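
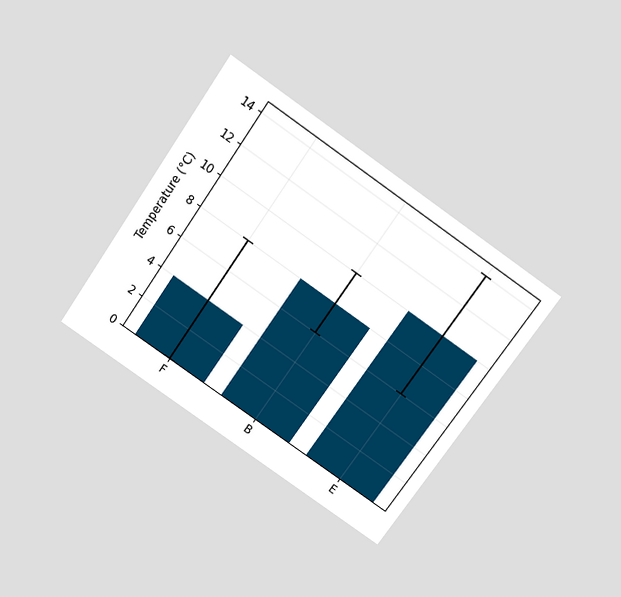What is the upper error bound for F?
The chart is tilted about 35° clockwise and viewed slightly from above. The F bar's upper whisker reaches 8°C.

8°C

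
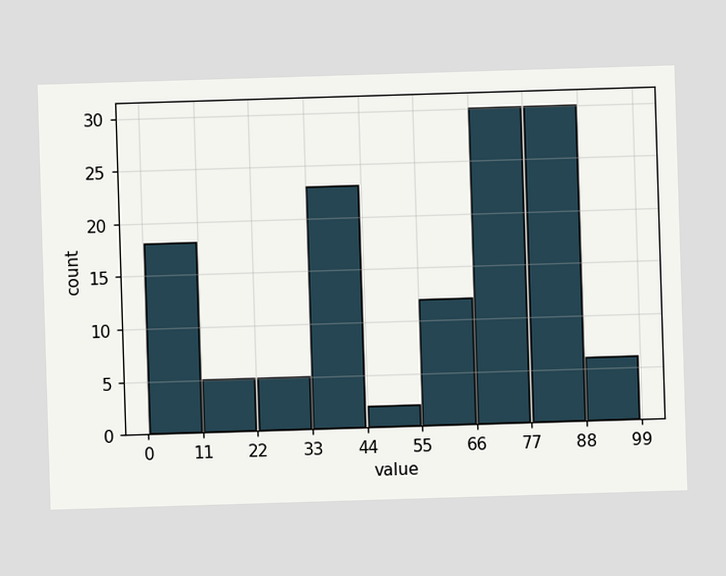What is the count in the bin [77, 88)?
30

The [77, 88) bin has height 30.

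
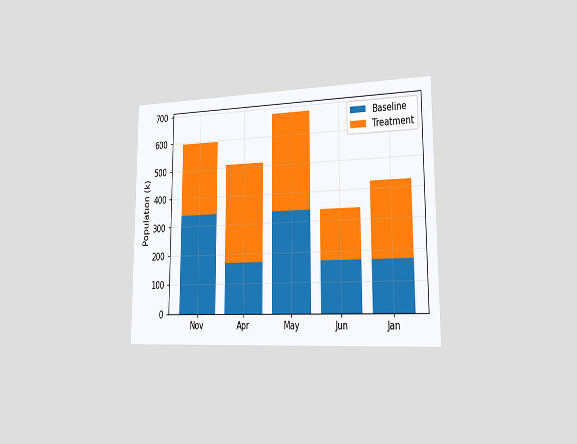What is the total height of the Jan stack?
425k

The chart is viewed slightly from the right. The Jan stack's top reaches 425k on the y-axis.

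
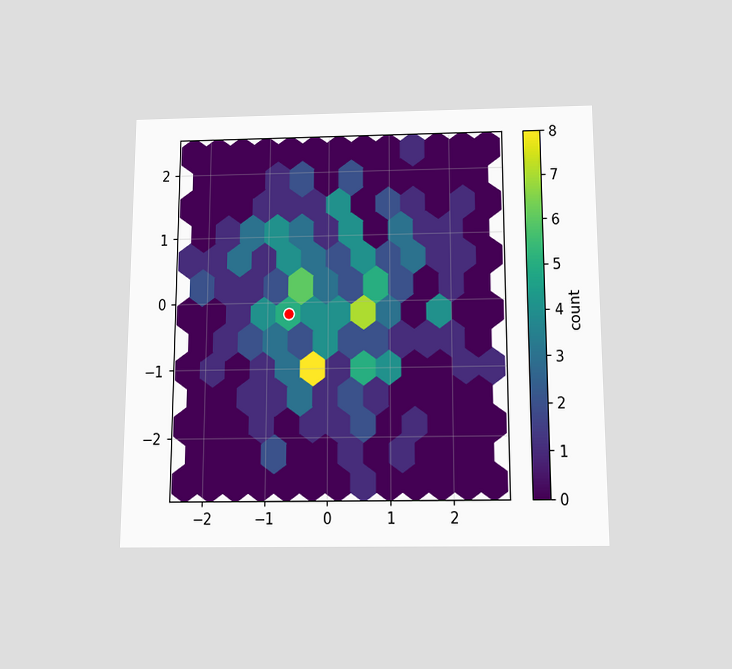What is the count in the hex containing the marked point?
5

The chart is viewed slightly from below. The marked hex reads 5 on the colorbar.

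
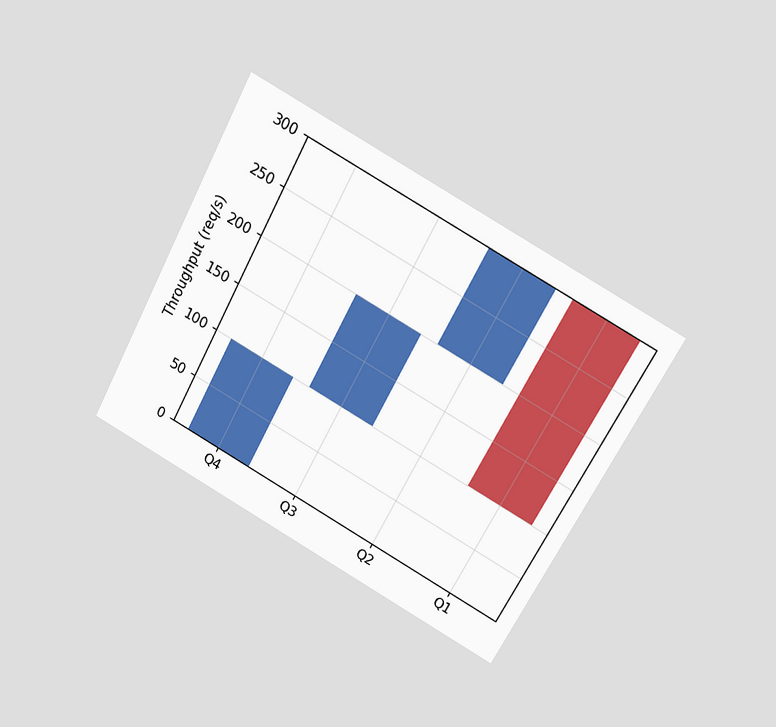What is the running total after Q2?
The chart is tilted about 28° clockwise and viewed slightly from above. After Q2 the running total reaches 300req/s.

300req/s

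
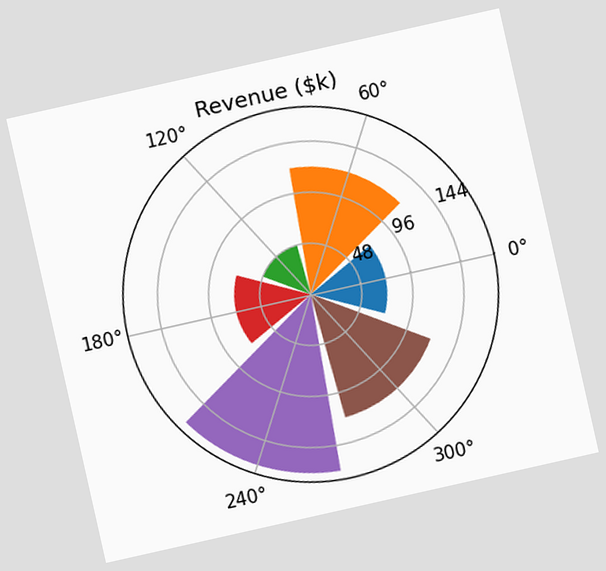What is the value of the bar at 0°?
The chart is tilted about 13° counter-clockwise. The bar at 0° reaches $72k on the radial axis.

$72k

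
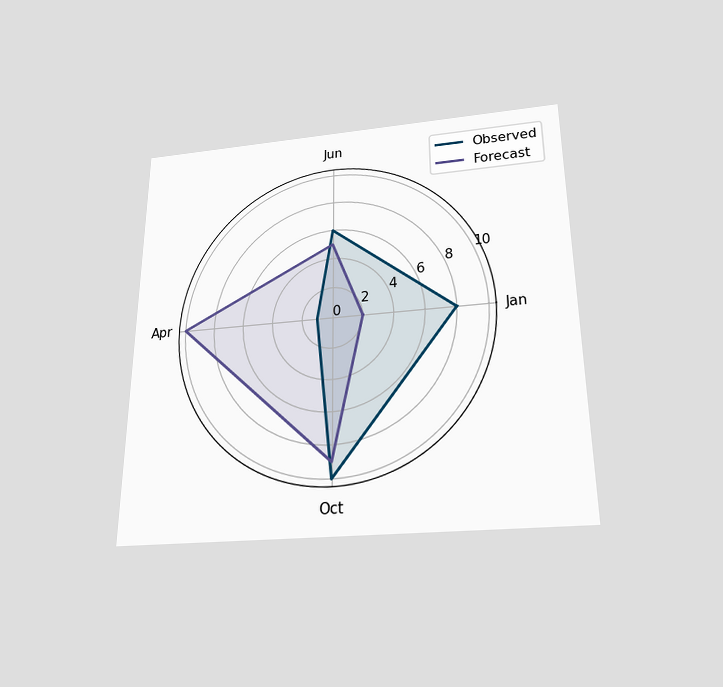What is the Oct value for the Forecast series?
9

The chart is viewed slightly from below. On the Oct axis, Forecast reaches 9.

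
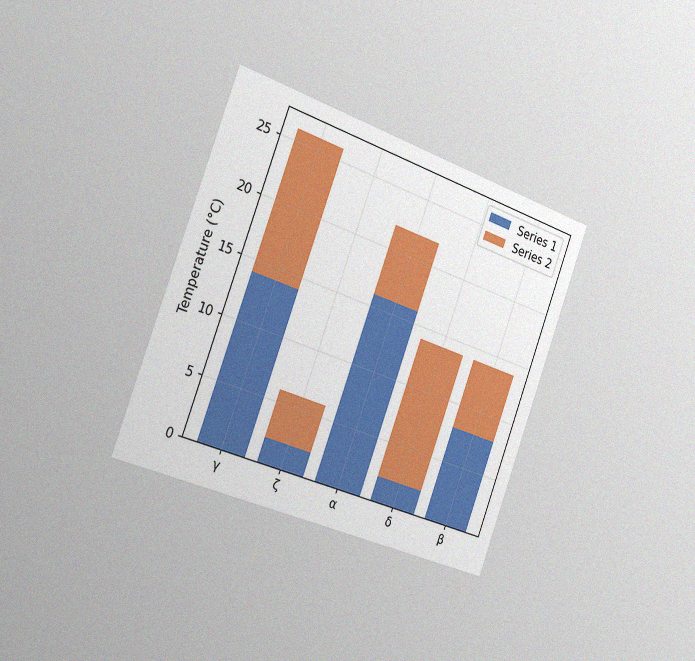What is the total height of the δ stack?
14°C

The chart is tilted about 20° clockwise and viewed slightly from the left, with some photo noise. The δ stack's top reaches 14°C on the y-axis.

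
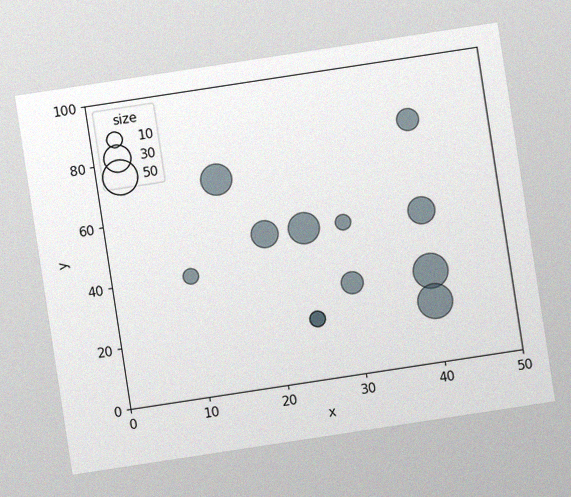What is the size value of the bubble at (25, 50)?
The chart is tilted about 9° counter-clockwise, with some photo noise. Matching the bubble at (25, 50) against the size legend gives 40.

40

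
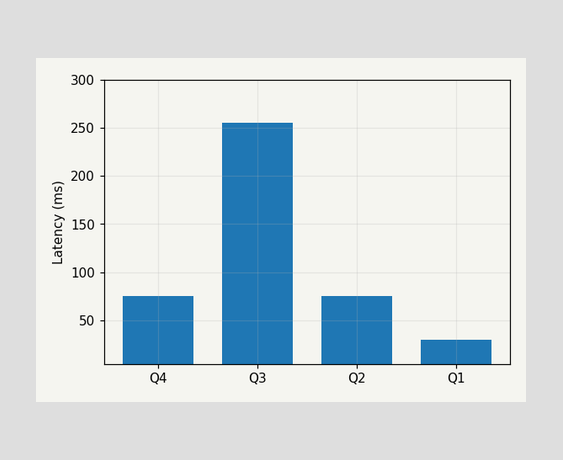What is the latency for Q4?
75ms

Reading along the chart's y-axis, the Q4 bar reaches 75ms.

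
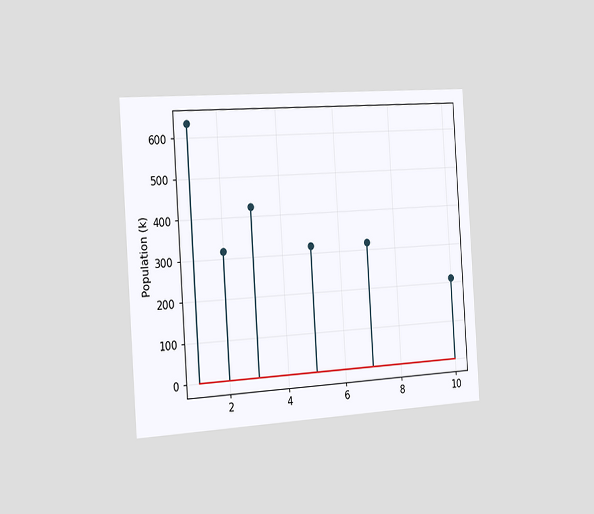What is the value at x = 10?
212k

The chart is tilted about 4° counter-clockwise and viewed slightly from the left. The stem at x=10 reaches 212k.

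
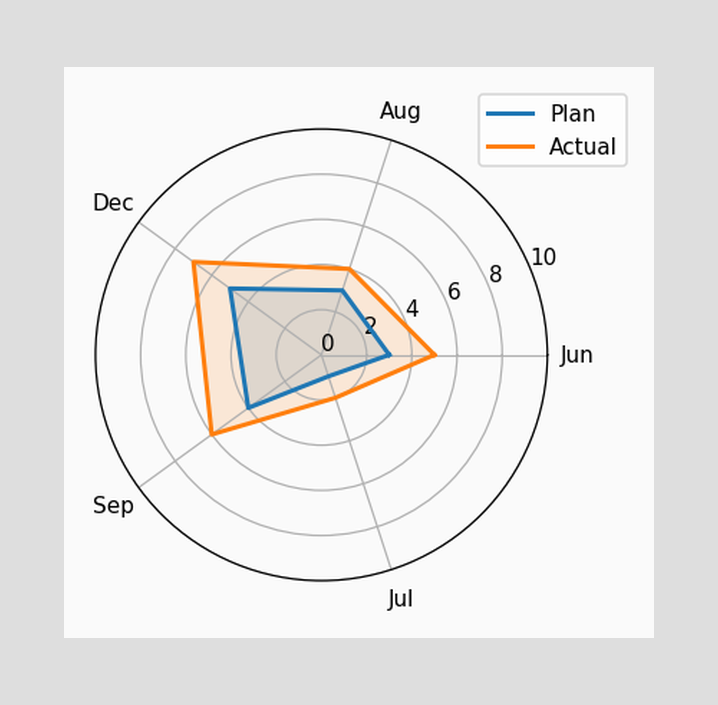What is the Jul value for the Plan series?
On the Jul axis, Plan reaches 1.

1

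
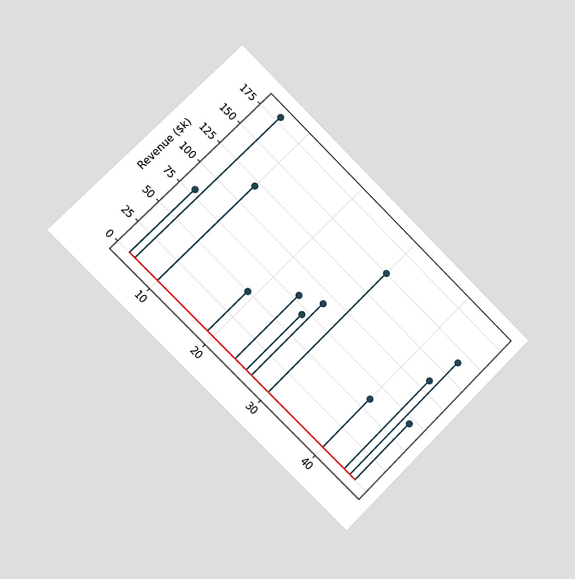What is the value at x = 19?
$50k

The chart is tilted about 45° clockwise and viewed slightly from the left. The stem at x=19 reaches $50k.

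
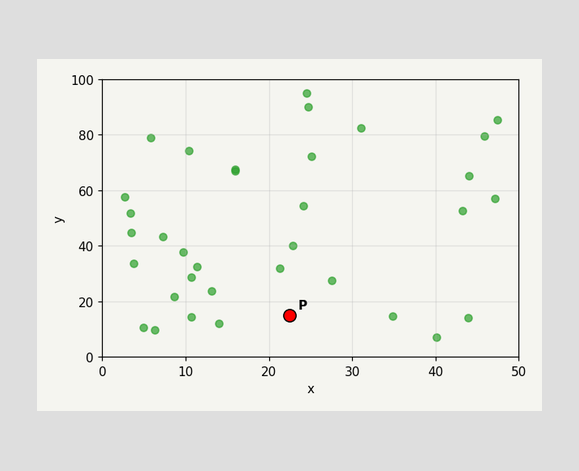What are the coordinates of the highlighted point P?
(22.5, 15)

Following the gridlines from P to each axis, P sits at (22.5, 15).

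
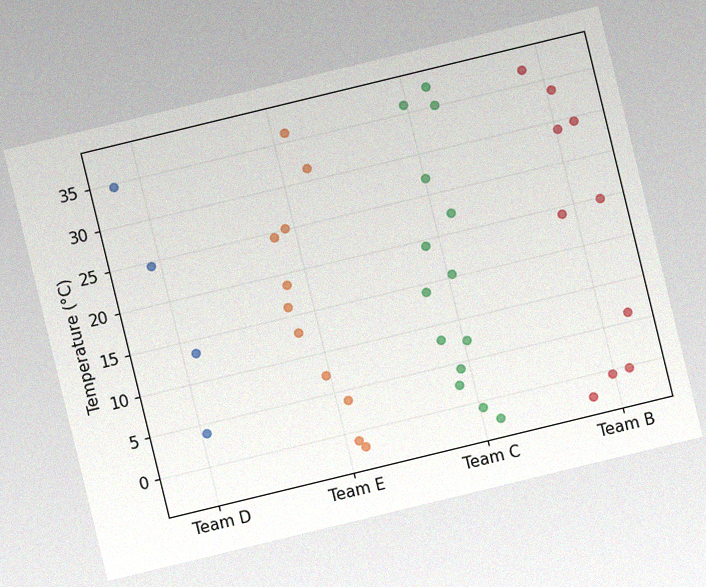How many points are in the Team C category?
The chart is tilted about 14° counter-clockwise, with some photo noise. Counting the markers in the Team C column gives 14.

14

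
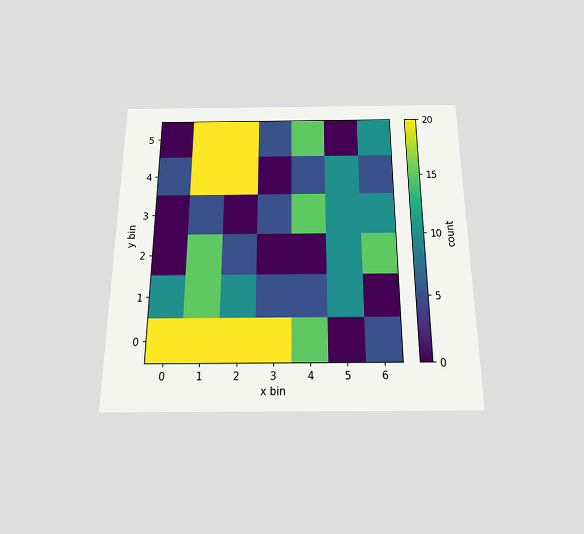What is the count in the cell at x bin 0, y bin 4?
5

The chart is viewed slightly from below. Matching the cell (0, 4) against the colorbar gives 5.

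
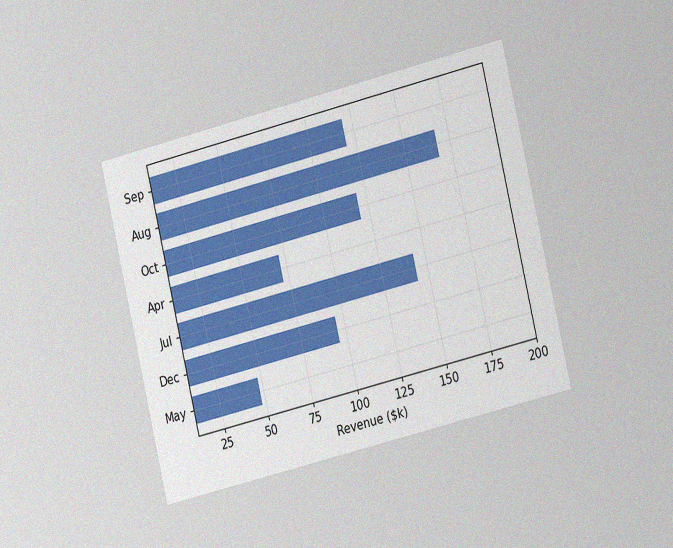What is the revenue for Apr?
$72k

The chart is tilted about 14° counter-clockwise and viewed slightly from the right, with some photo noise. Reading along the chart's x-axis, the Apr bar reaches $72k.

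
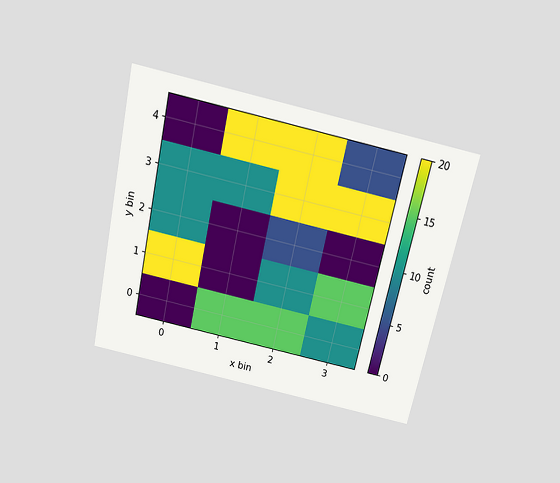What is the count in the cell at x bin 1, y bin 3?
The chart is tilted about 12° clockwise and viewed slightly from above. Matching the cell (1, 3) against the colorbar gives 10.

10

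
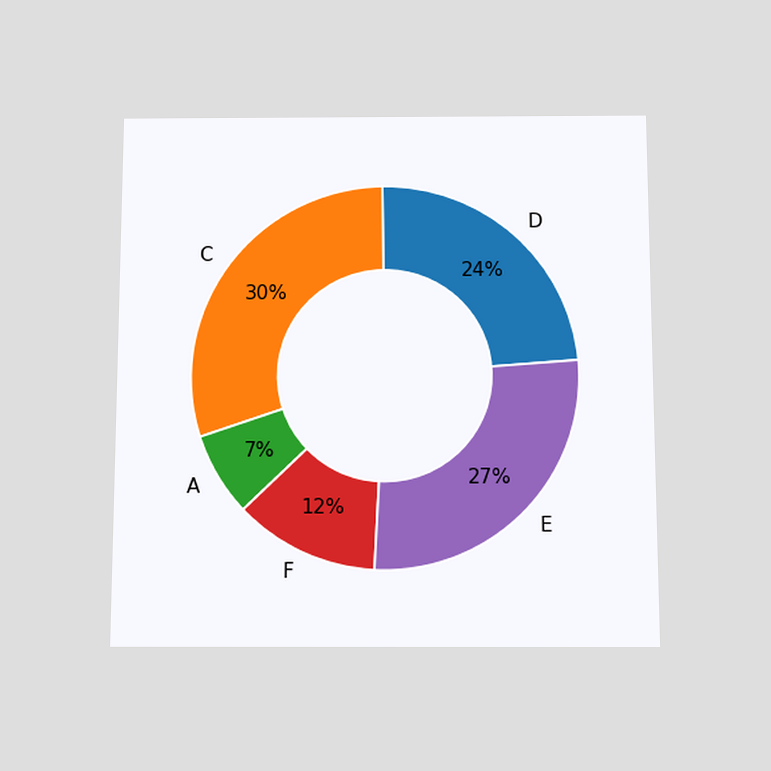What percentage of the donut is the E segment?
The chart is viewed slightly from below. The E segment takes up 27% of the ring.

27%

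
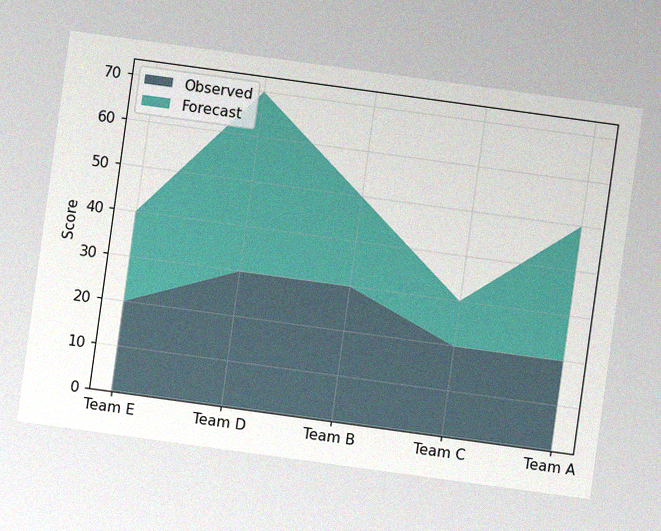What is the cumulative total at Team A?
The chart is tilted about 8° clockwise, with some photo noise. The stacked total at Team A reaches 50.

50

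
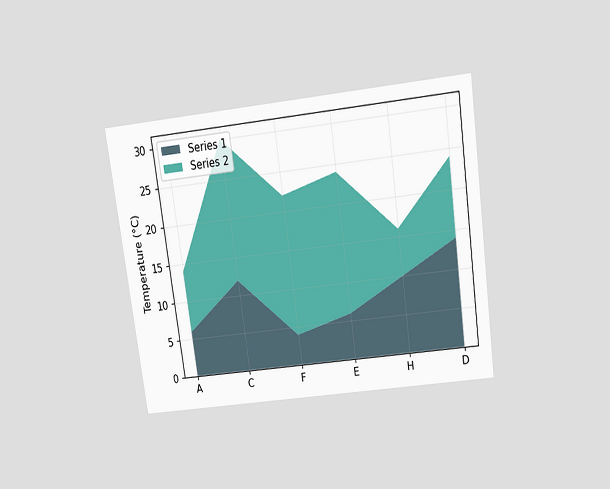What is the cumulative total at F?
The chart is tilted about 8° counter-clockwise and viewed slightly from above. The stacked total at F reaches 22°C.

22°C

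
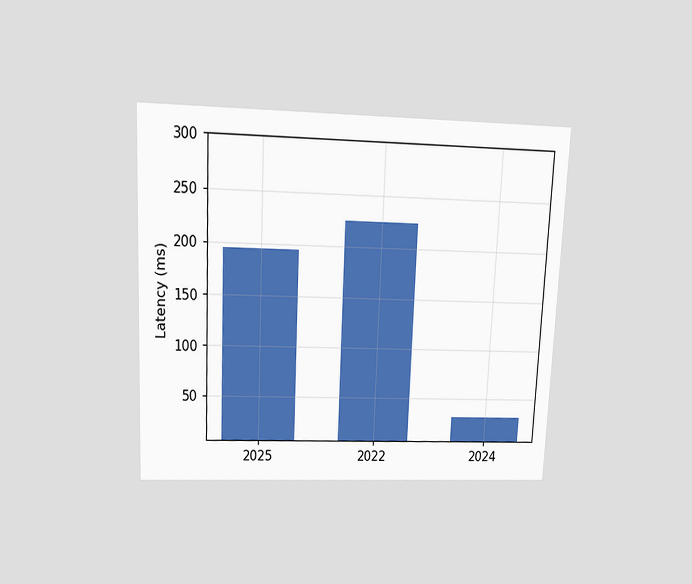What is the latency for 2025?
195ms

The chart is tilted about 3° clockwise and viewed slightly from above. Reading along the chart's y-axis, the 2025 bar reaches 195ms.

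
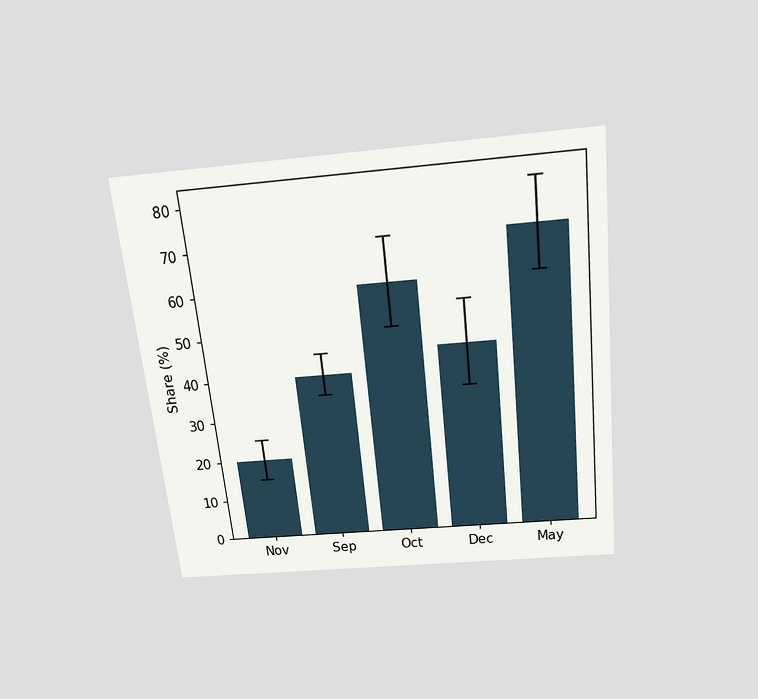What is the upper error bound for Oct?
70%

The chart is tilted about 6° counter-clockwise and viewed slightly from above. The Oct bar's upper whisker reaches 70%.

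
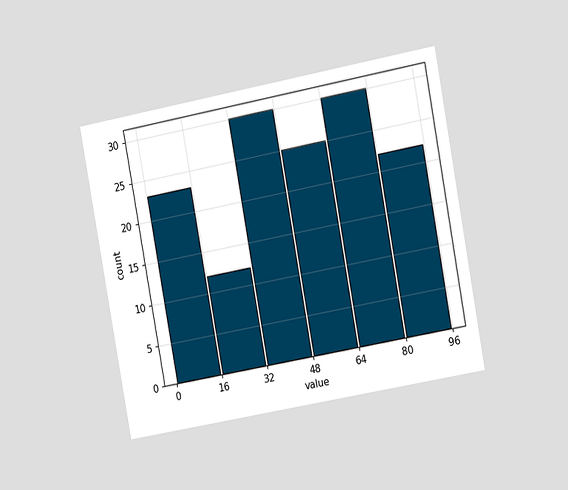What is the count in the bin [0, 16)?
23

The chart is tilted about 11° counter-clockwise and viewed slightly from the right. The [0, 16) bin has height 23.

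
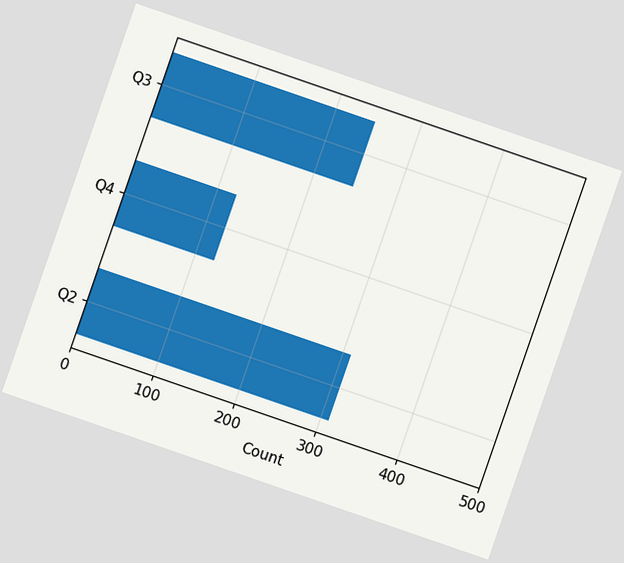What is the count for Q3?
248

The chart is tilted about 19° clockwise. Reading along the chart's x-axis, the Q3 bar reaches 248.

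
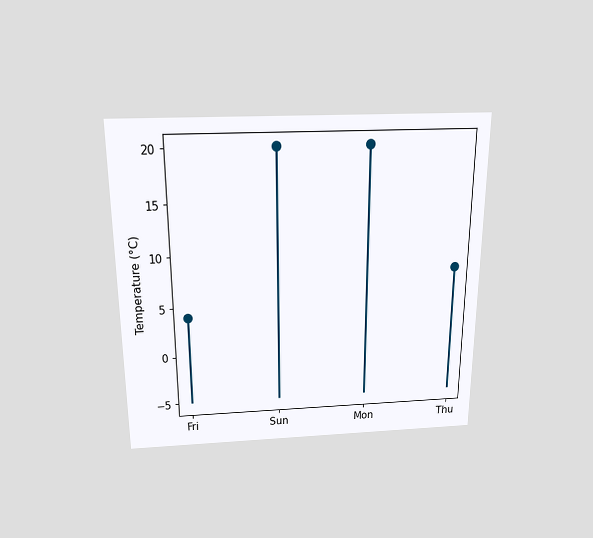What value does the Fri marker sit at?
The chart is viewed slightly from above. The Fri marker sits at 4°C.

4°C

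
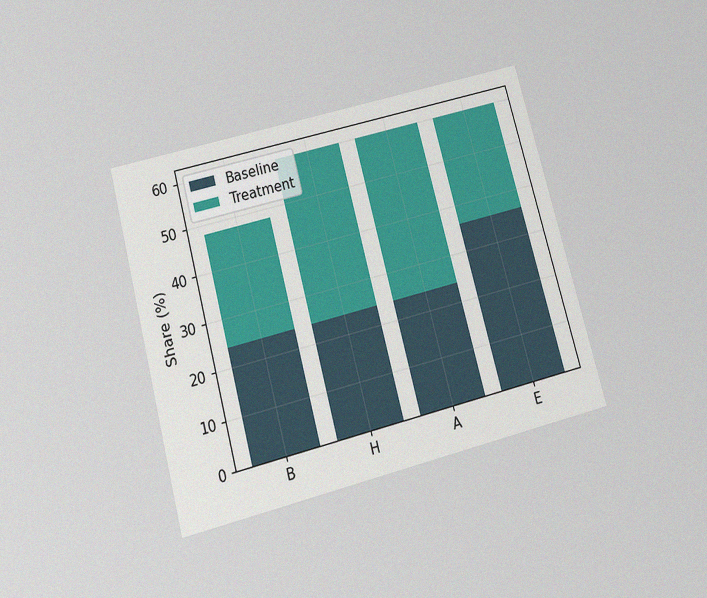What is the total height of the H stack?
60%

The chart is tilted about 15° counter-clockwise and viewed slightly from below, with some photo noise. The H stack's top reaches 60% on the y-axis.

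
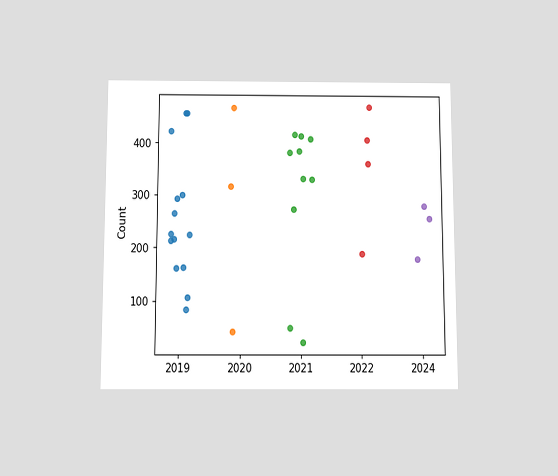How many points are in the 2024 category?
3

The chart is viewed slightly from below. Counting the markers in the 2024 column gives 3.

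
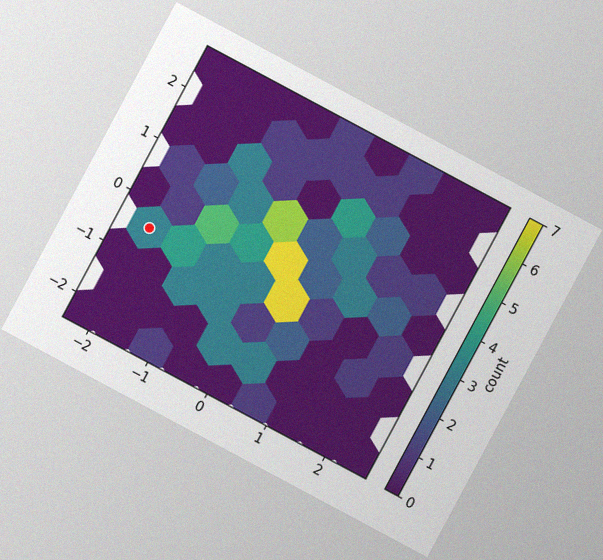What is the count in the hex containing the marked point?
The chart is tilted about 28° clockwise, with some photo noise. The marked hex reads 3 on the colorbar.

3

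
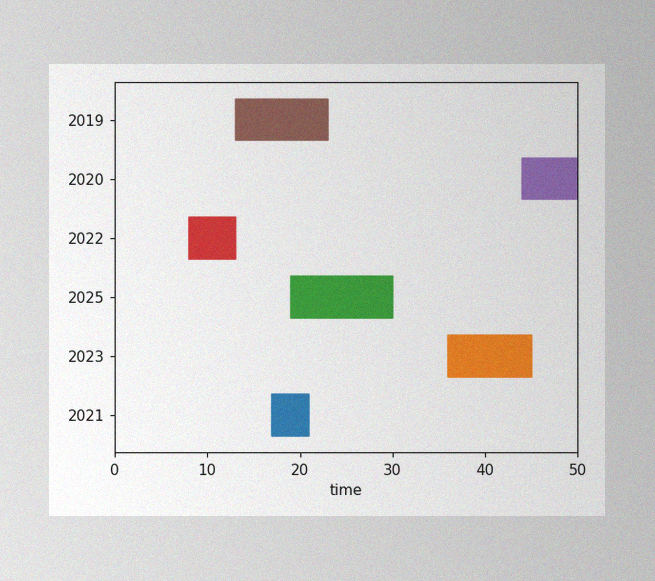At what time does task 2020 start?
The image has some photo noise and uneven lighting. The 2020 bar begins at t=44.

44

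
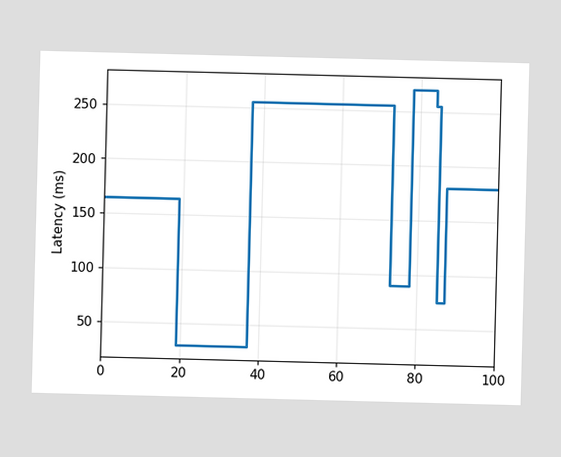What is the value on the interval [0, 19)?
165ms

On [0, 19) the step sits at 165ms.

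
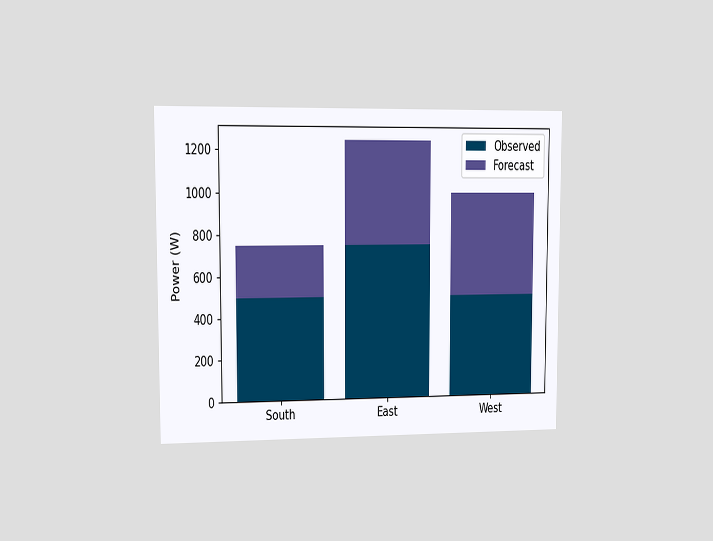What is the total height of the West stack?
The chart is viewed slightly from the left. The West stack's top reaches 1000W on the y-axis.

1000W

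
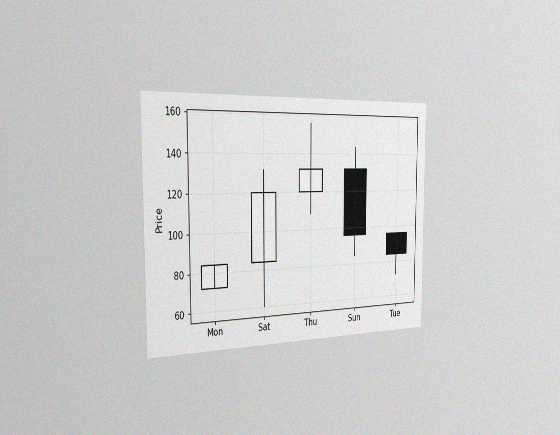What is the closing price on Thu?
132

The chart is viewed slightly from the left, with some photo noise. The Thu candle closes at 132.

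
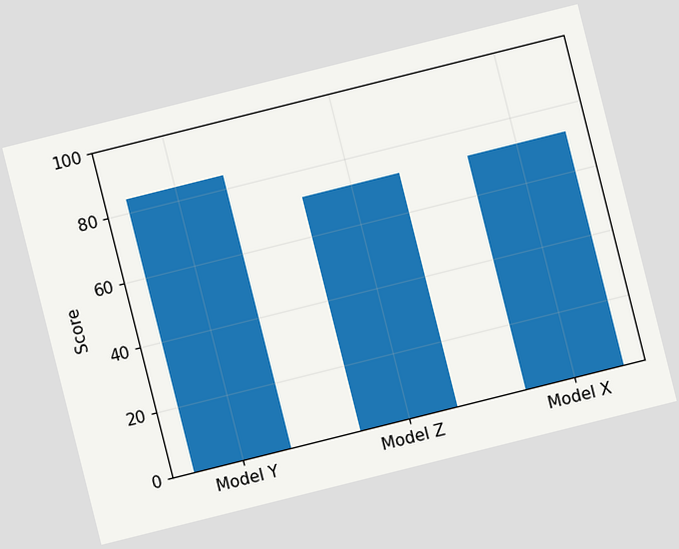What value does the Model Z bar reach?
The chart is tilted about 14° counter-clockwise. Reading along the chart's y-axis, the Model Z bar reaches 72.

72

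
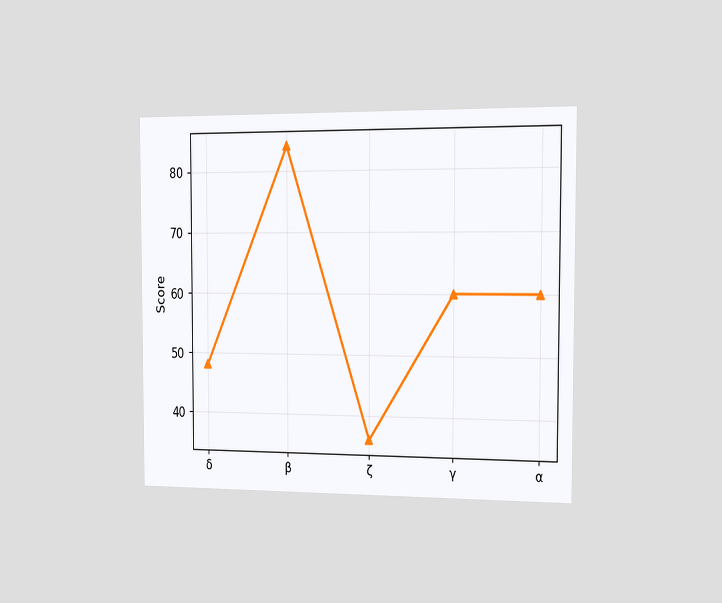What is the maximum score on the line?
84

The chart is viewed slightly from the right. The highest point is at β, and reading across to the y-axis gives 84.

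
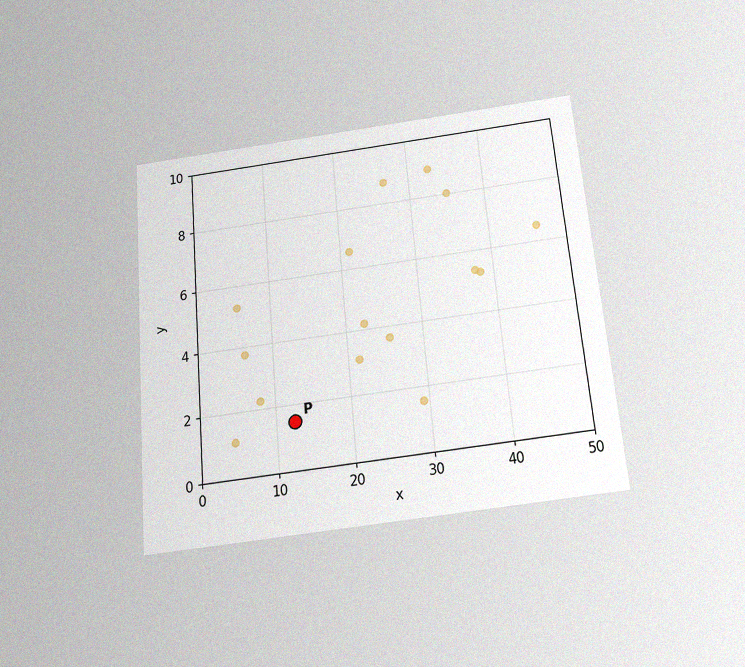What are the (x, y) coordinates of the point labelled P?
The chart is tilted about 5° counter-clockwise and viewed slightly from below, with some photo noise. Following the gridlines from P to each axis, P sits at (12.5, 1.5).

(12.5, 1.5)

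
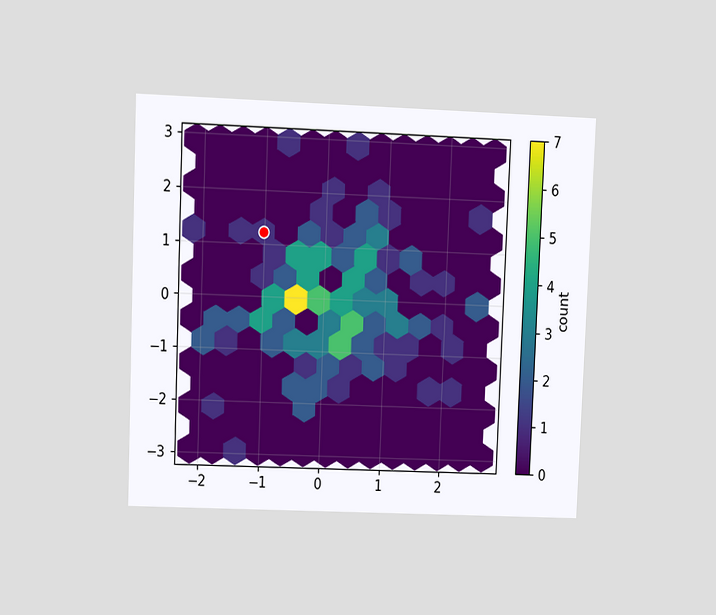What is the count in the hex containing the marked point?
1

The chart is tilted about 2° clockwise and viewed at a slight angle. The marked hex reads 1 on the colorbar.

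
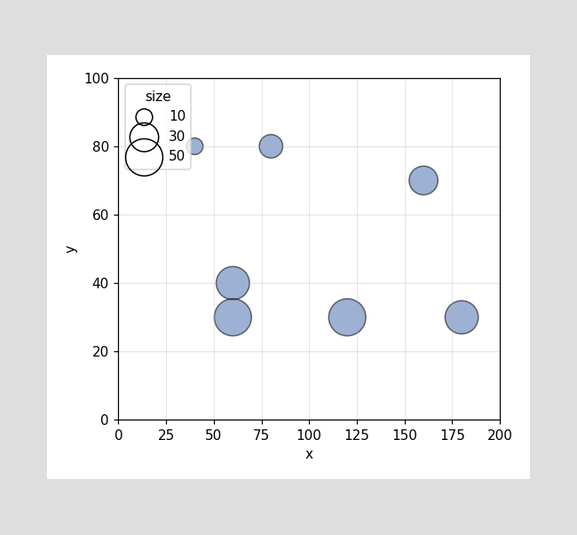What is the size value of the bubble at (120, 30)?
Matching the bubble at (120, 30) against the size legend gives 50.

50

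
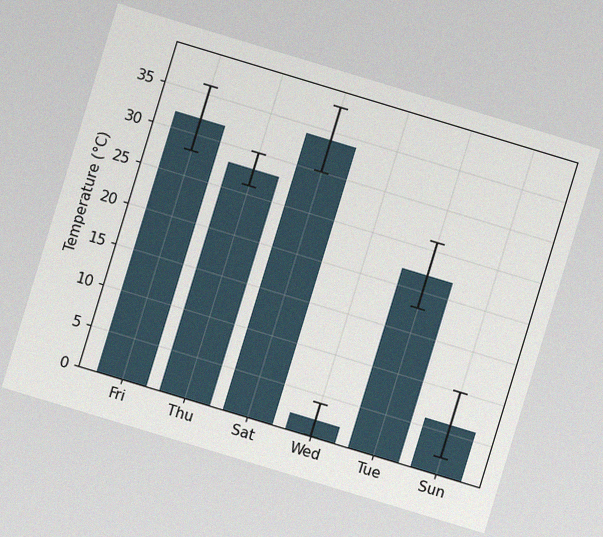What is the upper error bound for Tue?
26°C

The chart is tilted about 17° clockwise, with some photo noise. The Tue bar's upper whisker reaches 26°C.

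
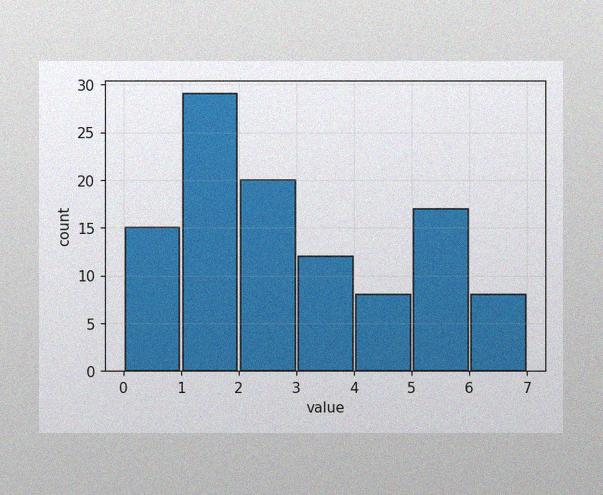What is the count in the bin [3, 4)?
The image has some photo noise and uneven lighting. The [3, 4) bin has height 12.

12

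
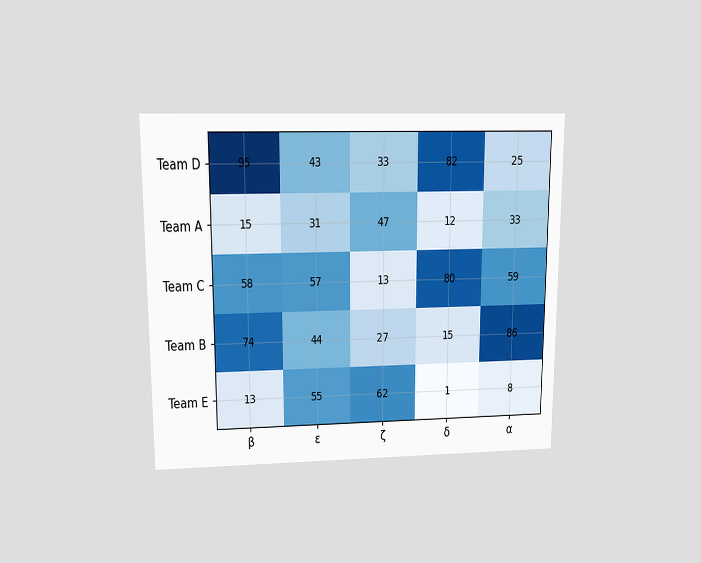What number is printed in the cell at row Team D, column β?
95

The chart is viewed at a slight angle. The (Team D, β) cell reads 95.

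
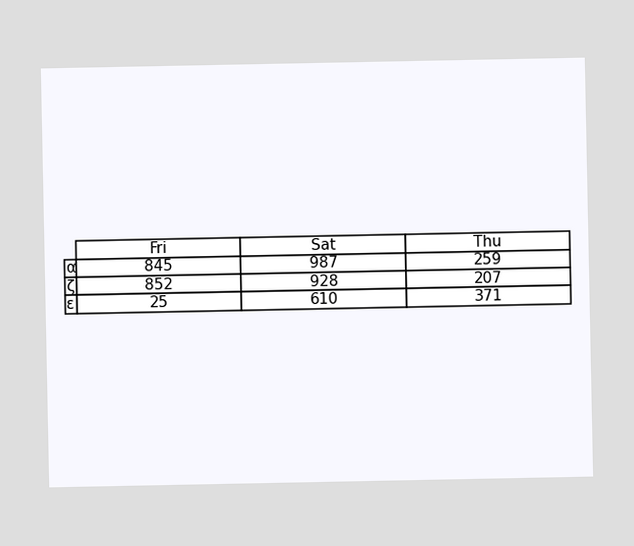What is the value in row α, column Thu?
259

The (α, Thu) cell reads 259.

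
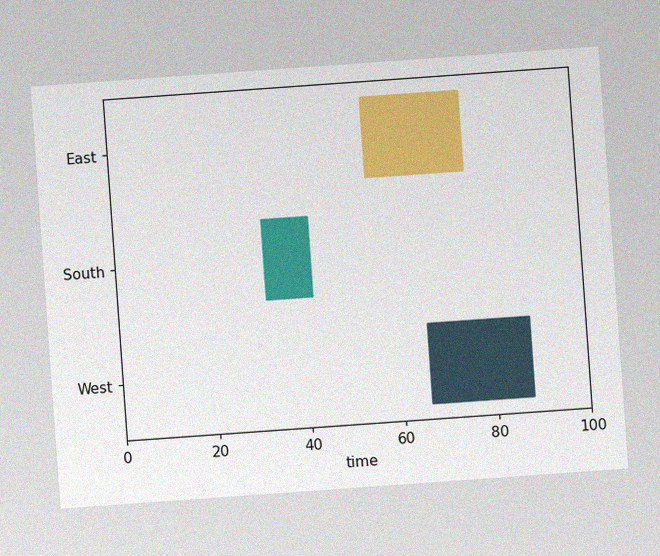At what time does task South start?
32

The chart is tilted about 4° counter-clockwise, with some photo noise. The South bar begins at t=32.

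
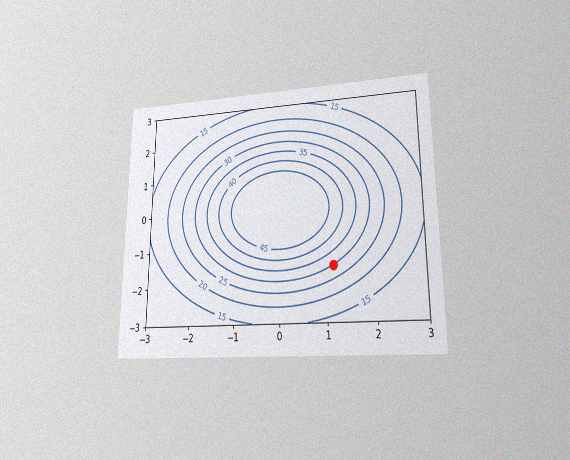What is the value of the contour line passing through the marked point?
The chart is viewed at a slight angle, with some photo noise. The marked point sits on the contour labelled 30.

30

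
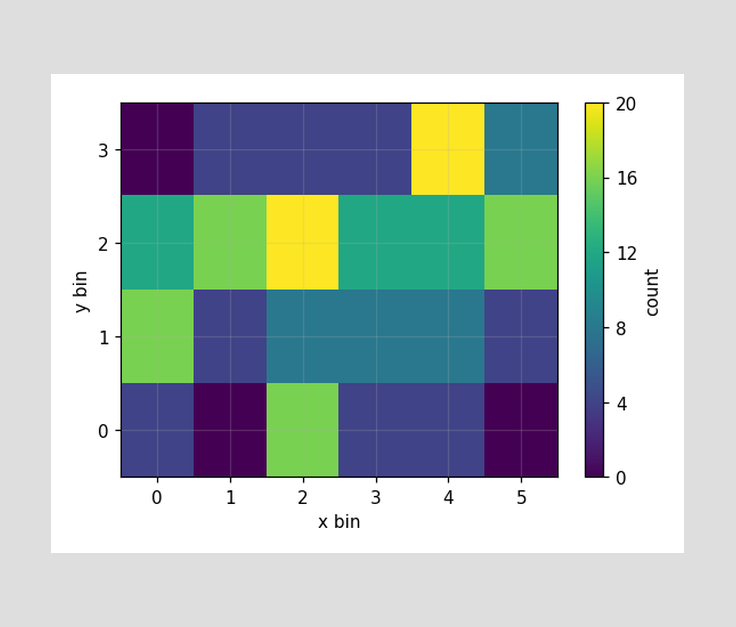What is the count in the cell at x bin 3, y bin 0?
4

Matching the cell (3, 0) against the colorbar gives 4.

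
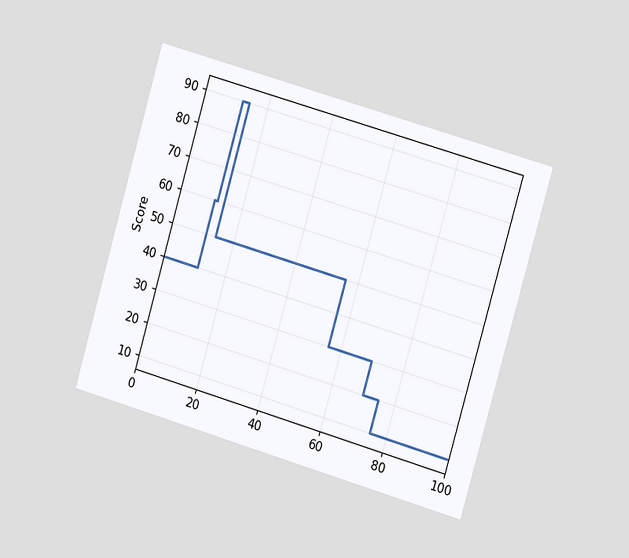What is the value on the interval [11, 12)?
The chart is tilted about 16° clockwise and viewed slightly from the right. On [11, 12) the step sits at 60.

60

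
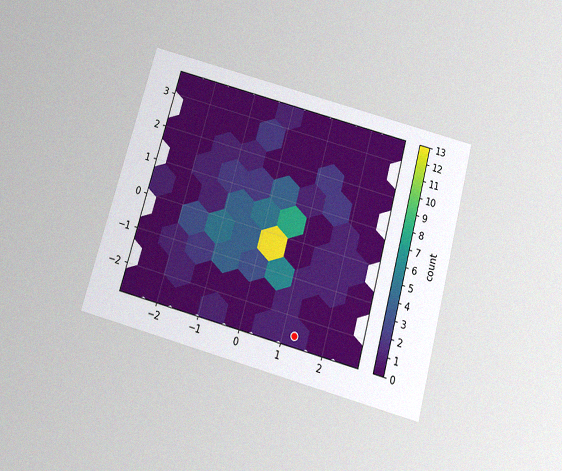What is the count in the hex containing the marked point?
The chart is tilted about 15° clockwise and viewed slightly from below, with some photo noise. The marked hex reads 1 on the colorbar.

1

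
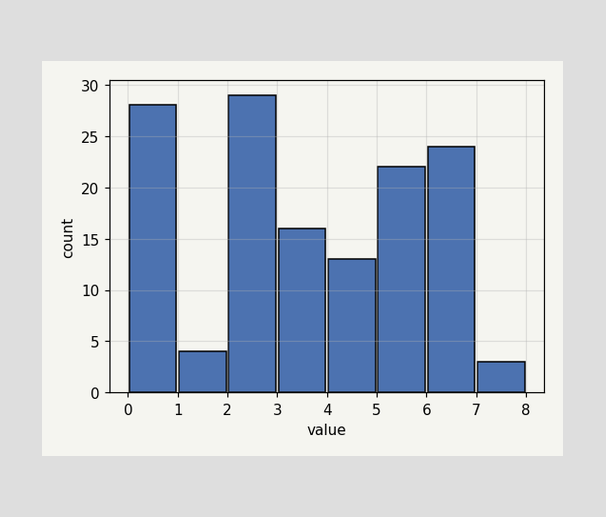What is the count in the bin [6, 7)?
24

The [6, 7) bin has height 24.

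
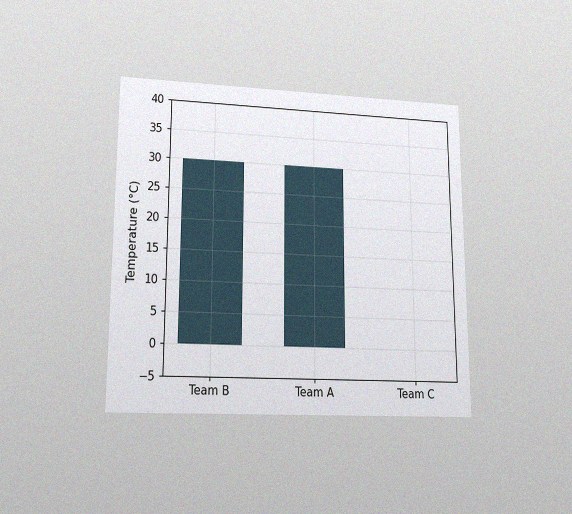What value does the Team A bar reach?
30°C

The chart is viewed at a slight angle, with some photo noise. Reading along the chart's y-axis, the Team A bar reaches 30°C.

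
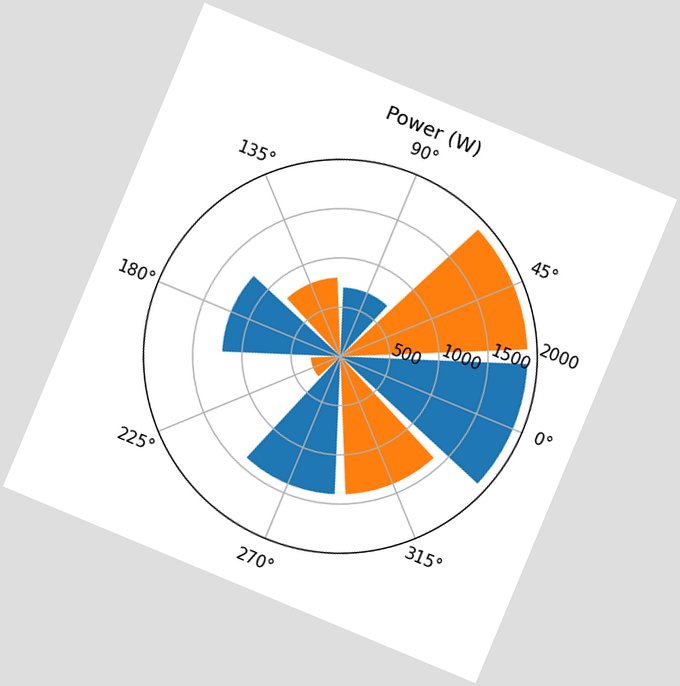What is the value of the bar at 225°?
The chart is tilted about 23° clockwise. The bar at 225° reaches 300W on the radial axis.

300W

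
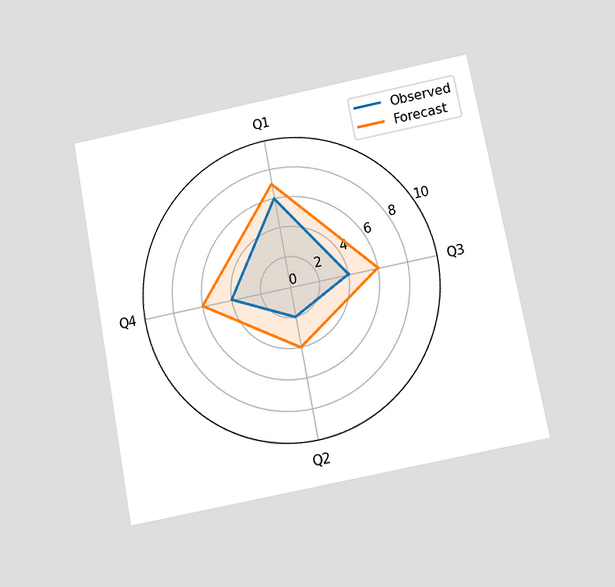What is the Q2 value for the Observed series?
The chart is tilted about 11° counter-clockwise and viewed slightly from below. On the Q2 axis, Observed reaches 2.

2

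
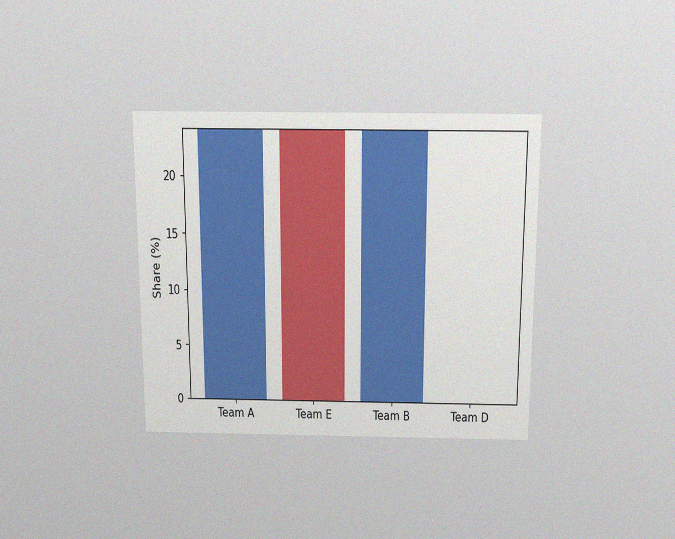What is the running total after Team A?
The chart is viewed slightly from above, with some photo noise. After Team A the running total reaches 24%.

24%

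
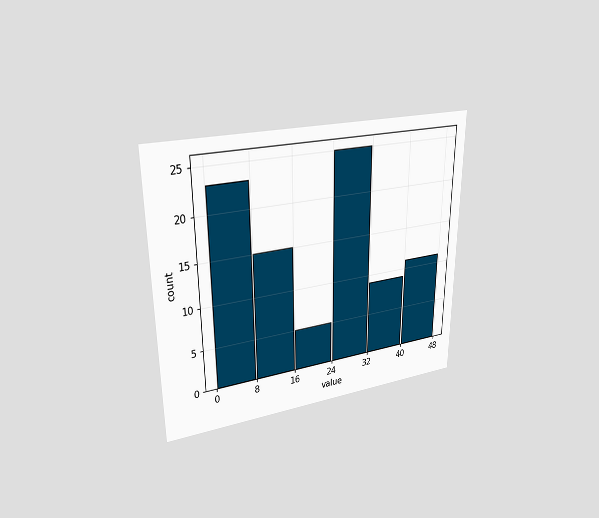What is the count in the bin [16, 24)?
The chart is viewed at a slight angle. The [16, 24) bin has height 5.

5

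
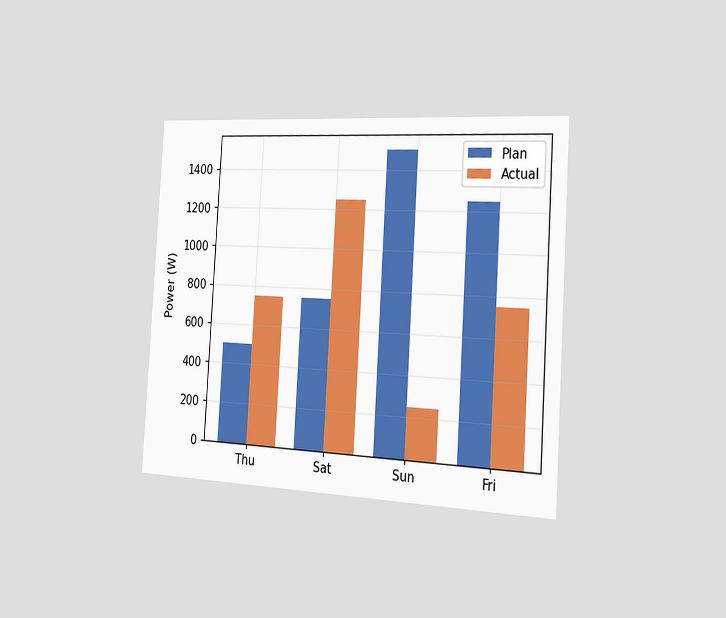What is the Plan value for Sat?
750W

The chart is tilted about 3° clockwise and viewed slightly from the right. The Plan bar at Sat reaches 750W on the y-axis.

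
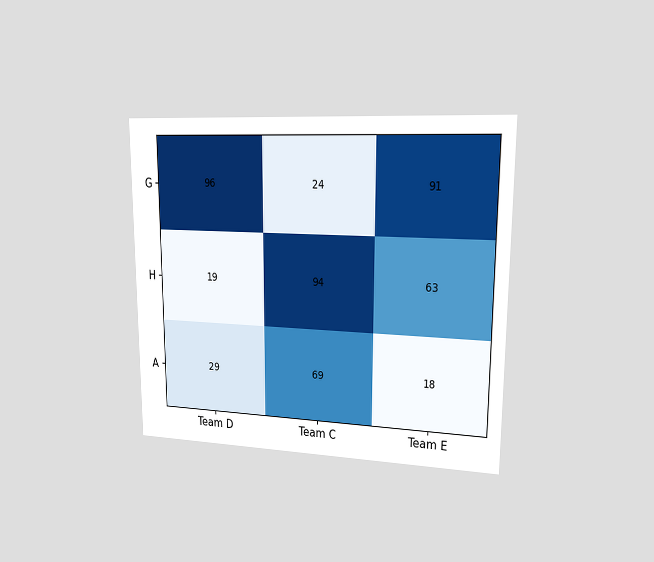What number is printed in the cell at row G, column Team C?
24

The chart is viewed slightly from the right. The (G, Team C) cell reads 24.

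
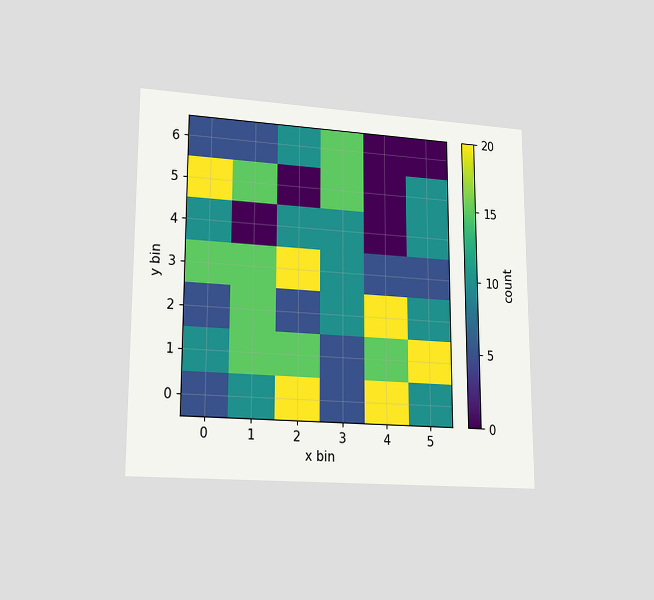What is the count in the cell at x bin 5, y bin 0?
The chart is viewed at a slight angle. Matching the cell (5, 0) against the colorbar gives 10.

10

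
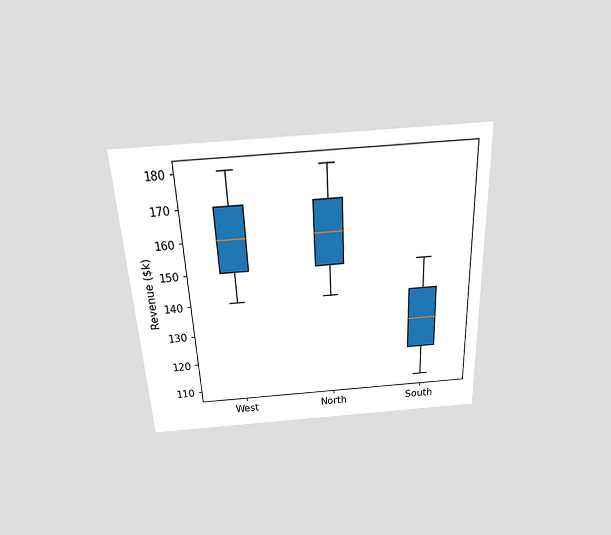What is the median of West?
The chart is tilted about 3° counter-clockwise and viewed slightly from above. The median line in the West box sits at $160k.

$160k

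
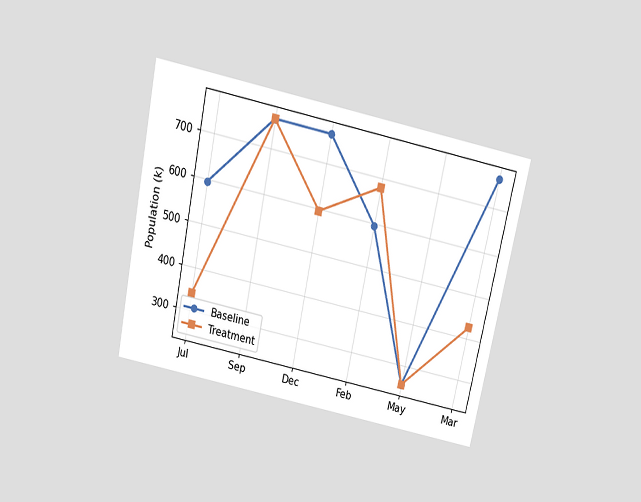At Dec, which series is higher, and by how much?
The chart is tilted about 12° clockwise and viewed slightly from above. At Dec, Baseline sits above the other line by 170k.

Baseline, by 170k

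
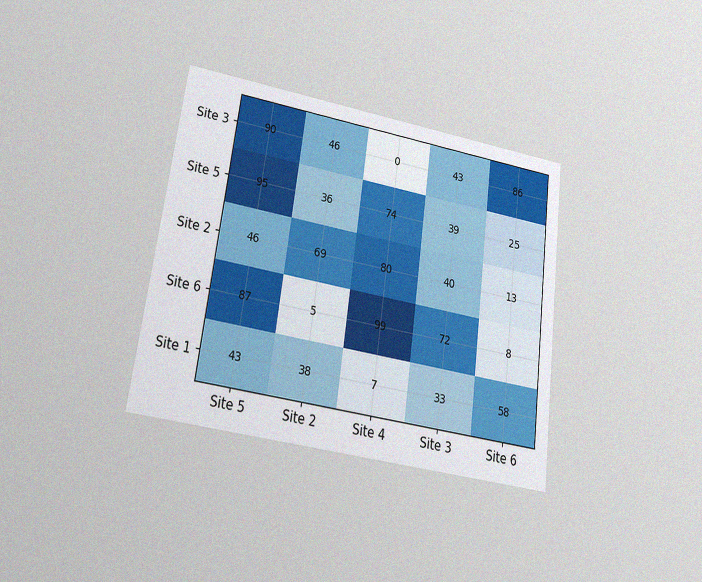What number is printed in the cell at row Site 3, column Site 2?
The chart is tilted about 8° clockwise and viewed at a slight angle, with some photo noise. The (Site 3, Site 2) cell reads 46.

46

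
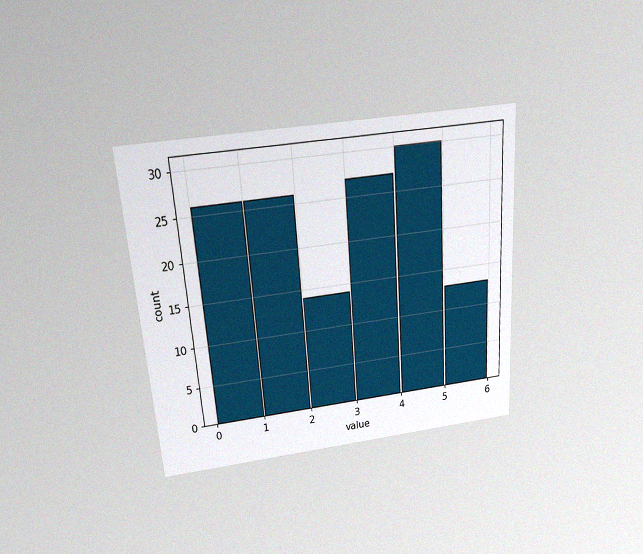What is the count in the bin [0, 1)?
26

The chart is tilted about 4° counter-clockwise and viewed slightly from above, with some photo noise. The [0, 1) bin has height 26.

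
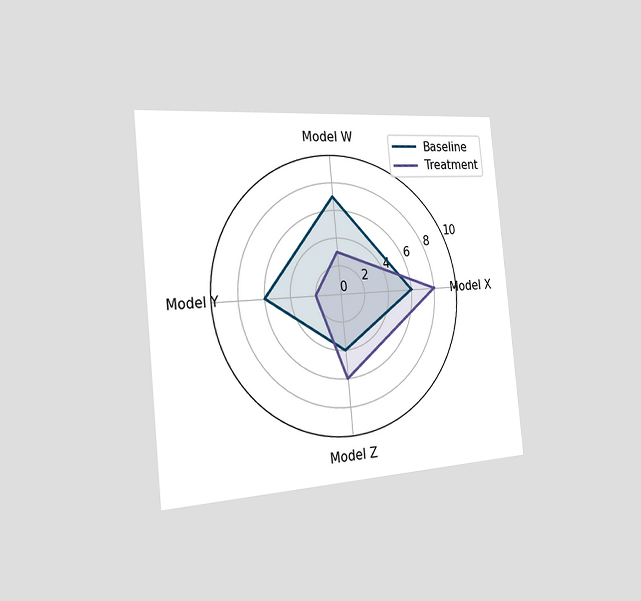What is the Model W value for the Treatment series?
3

The chart is tilted about 6° counter-clockwise and viewed slightly from the left. On the Model W axis, Treatment reaches 3.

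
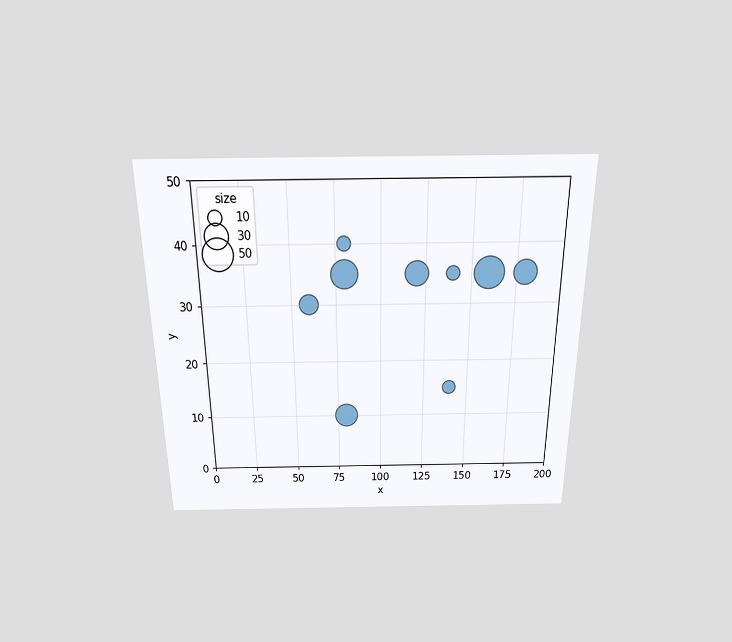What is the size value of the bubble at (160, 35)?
50

The chart is viewed slightly from above. Matching the bubble at (160, 35) against the size legend gives 50.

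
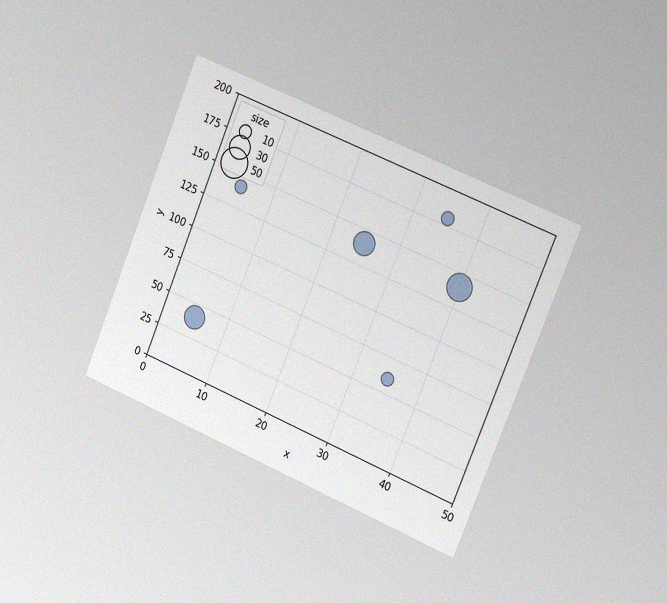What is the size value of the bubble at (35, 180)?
The chart is tilted about 22° clockwise and viewed slightly from the right, with some photo noise. Matching the bubble at (35, 180) against the size legend gives 10.

10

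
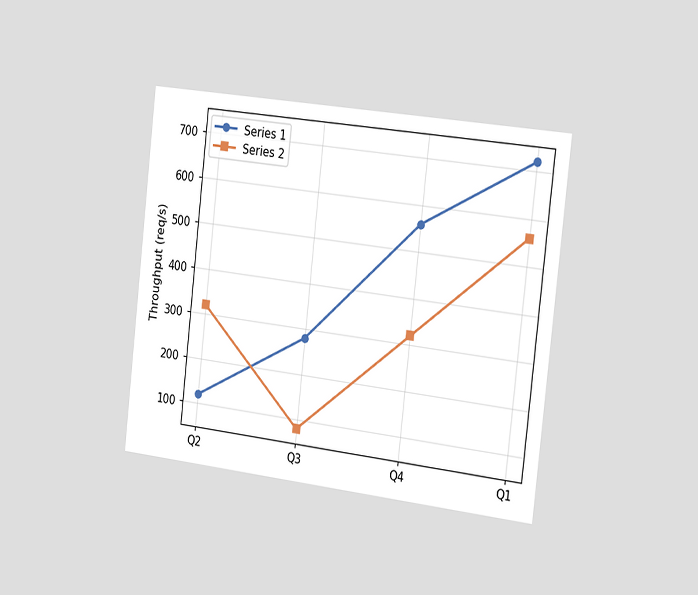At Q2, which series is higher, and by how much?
The chart is tilted about 6° clockwise and viewed slightly from the right. At Q2, Series 2 sits above the other line by 200req/s.

Series 2, by 200req/s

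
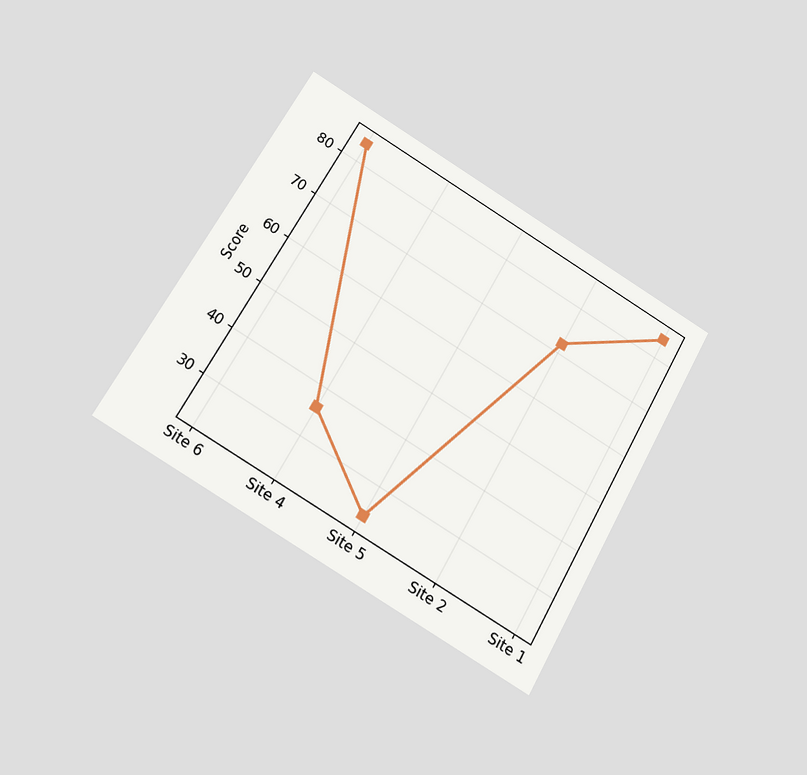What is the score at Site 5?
The chart is tilted about 29° clockwise and viewed slightly from below. At Site 5, the line is at 24.

24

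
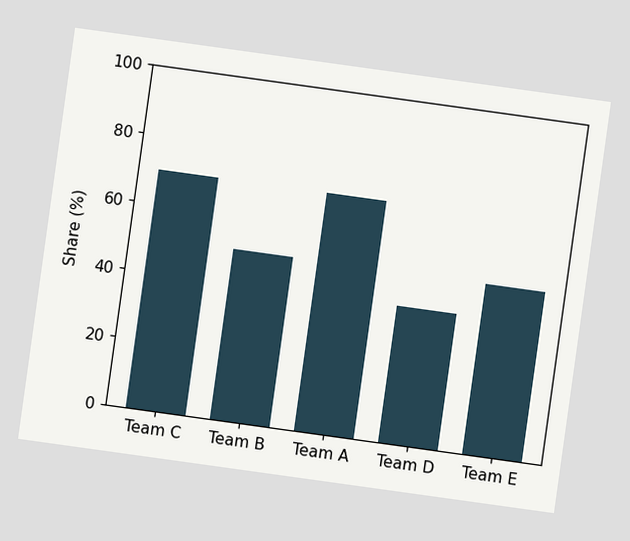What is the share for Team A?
The chart is tilted about 8° clockwise. Reading along the chart's y-axis, the Team A bar reaches 70%.

70%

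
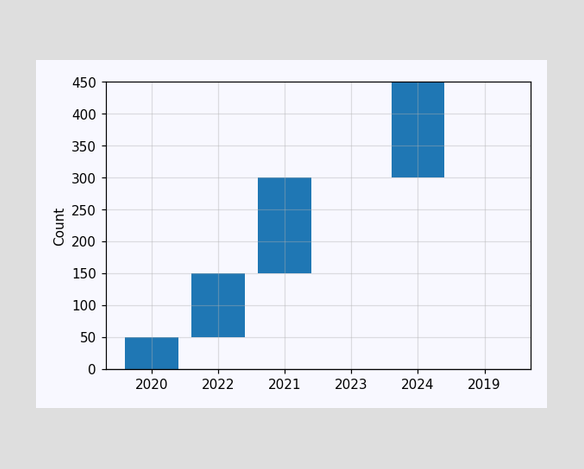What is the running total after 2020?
50

After 2020 the running total reaches 50.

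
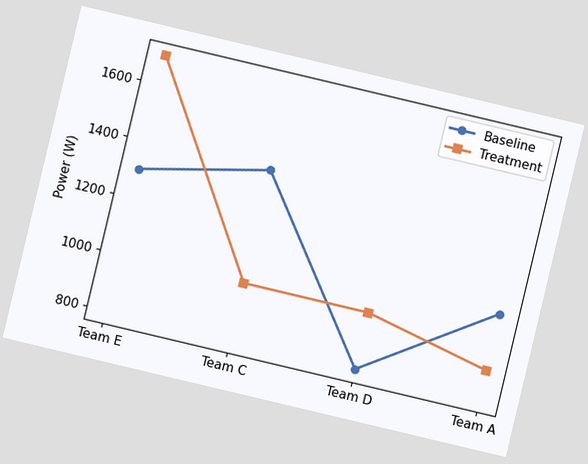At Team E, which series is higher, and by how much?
The chart is tilted about 13° clockwise. At Team E, Treatment sits above the other line by 400W.

Treatment, by 400W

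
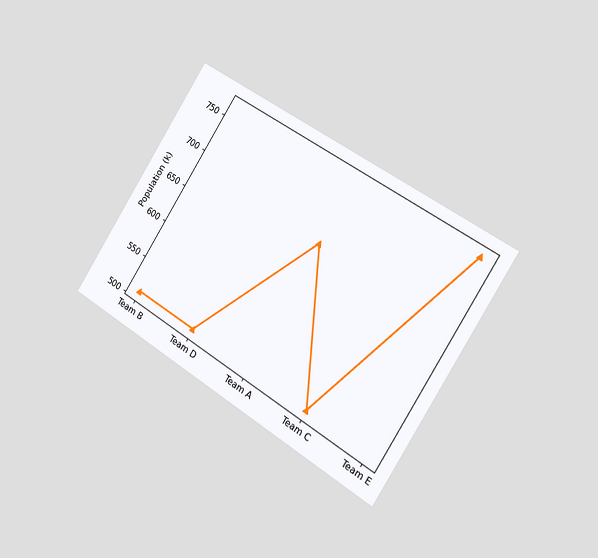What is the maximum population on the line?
765k

The chart is tilted about 32° clockwise and viewed slightly from the right. The highest point is at Team E, and reading across to the y-axis gives 765k.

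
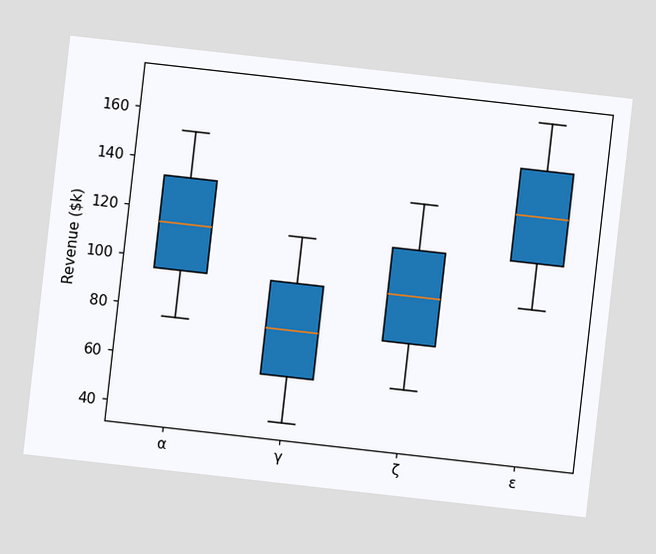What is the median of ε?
The chart is tilted about 6° clockwise. The median line in the ε box sits at $133k.

$133k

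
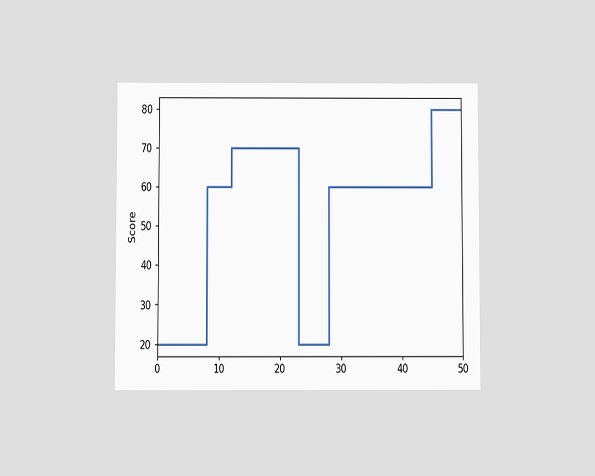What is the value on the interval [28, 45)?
The chart is viewed slightly from below. On [28, 45) the step sits at 60.

60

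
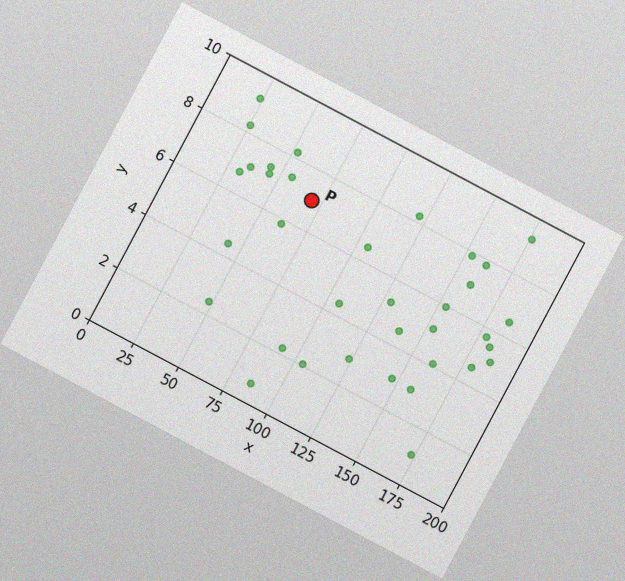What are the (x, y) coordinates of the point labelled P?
The chart is tilted about 28° clockwise, with some photo noise. Following the gridlines from P to each axis, P sits at (70, 7).

(70, 7)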